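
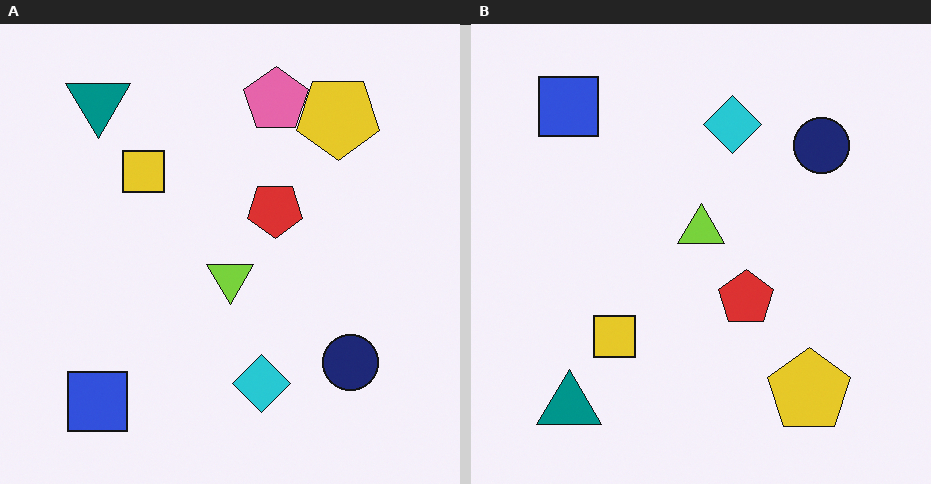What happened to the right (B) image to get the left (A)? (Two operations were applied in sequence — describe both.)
This is the original image flipped vertically (top ↔ bottom), then overlaid with an additional pink pentagon.

The teal triangle is in the bottom-left of the right (B) image and the top-left of the left (A) — shapes on opposite sides of the horizontal midline have swapped in a mirror flip. A pink pentagon appears in the left (A) image that is absent from the right (B).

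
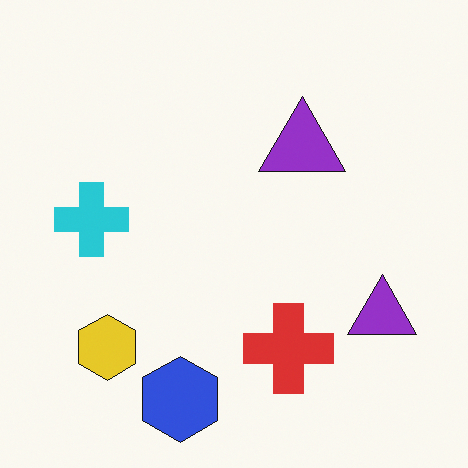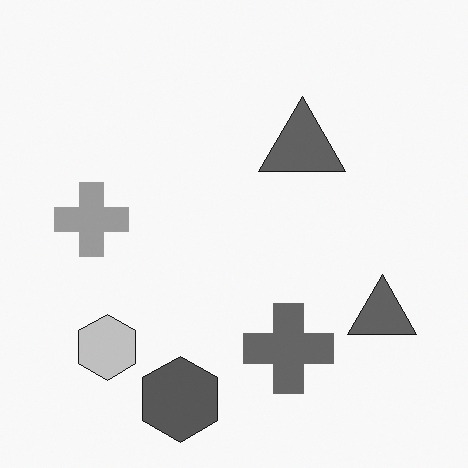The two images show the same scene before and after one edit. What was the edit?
It was converted to grayscale.

All color is removed — every shape is now a shade of grey.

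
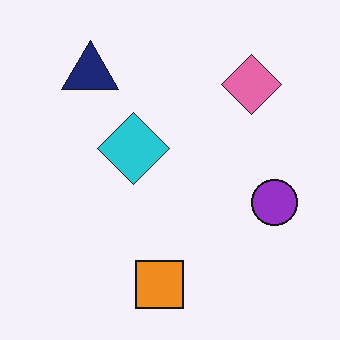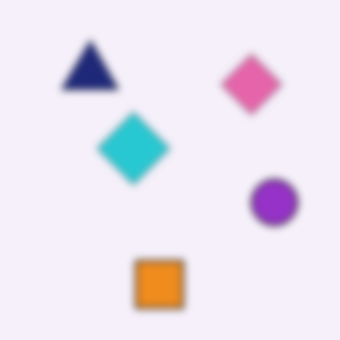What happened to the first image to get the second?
The image was noticeably gaussian-blurred.

Shape edges and outlines are uniformly softened across the whole image.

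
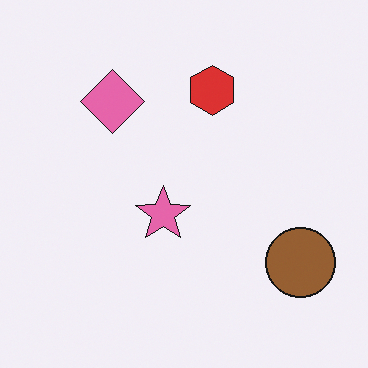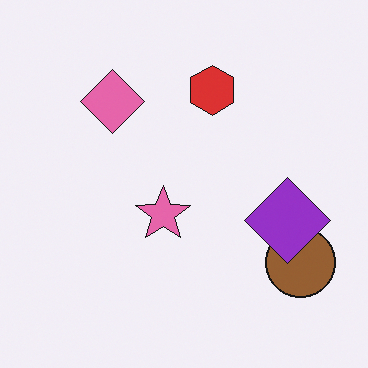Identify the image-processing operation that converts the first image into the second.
The image was overlaid with an additional purple diamond.

A purple diamond appears in the second image that is absent from the first.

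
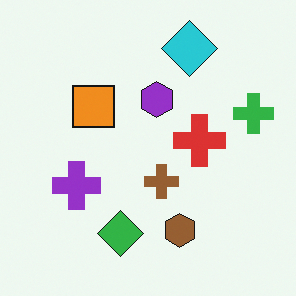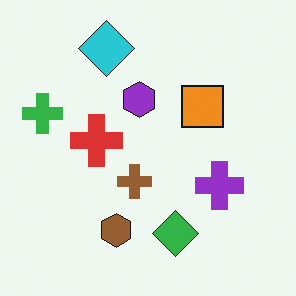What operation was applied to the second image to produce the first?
The transformation is: flipped horizontally (left ↔ right).

The green cross is in the left of the second image and the right of the first — shapes on opposite sides of the vertical midline have swapped in a mirror flip.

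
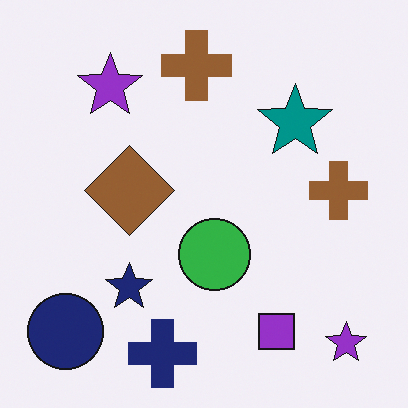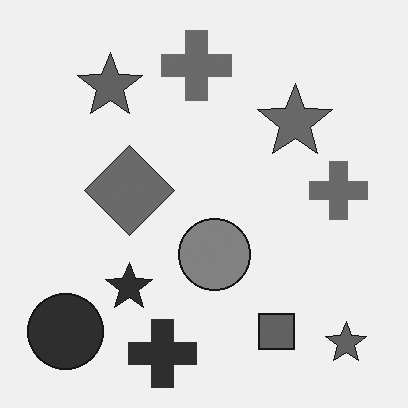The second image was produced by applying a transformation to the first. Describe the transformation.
The image was converted to grayscale.

All color is removed — every shape is now a shade of grey.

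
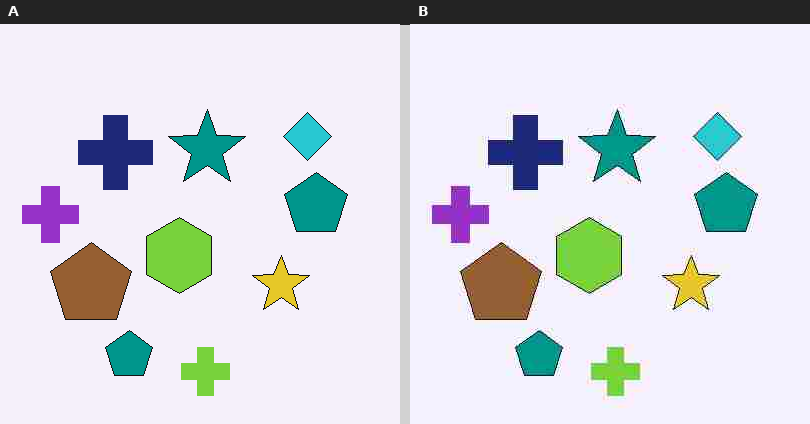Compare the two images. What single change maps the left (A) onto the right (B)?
The transformation is: heavily JPEG-compressed with obvious blocking artifacts.

Blocky 8×8 compression artifacts appear around shape edges and the flat background shows ringing — characteristic JPEG degradation.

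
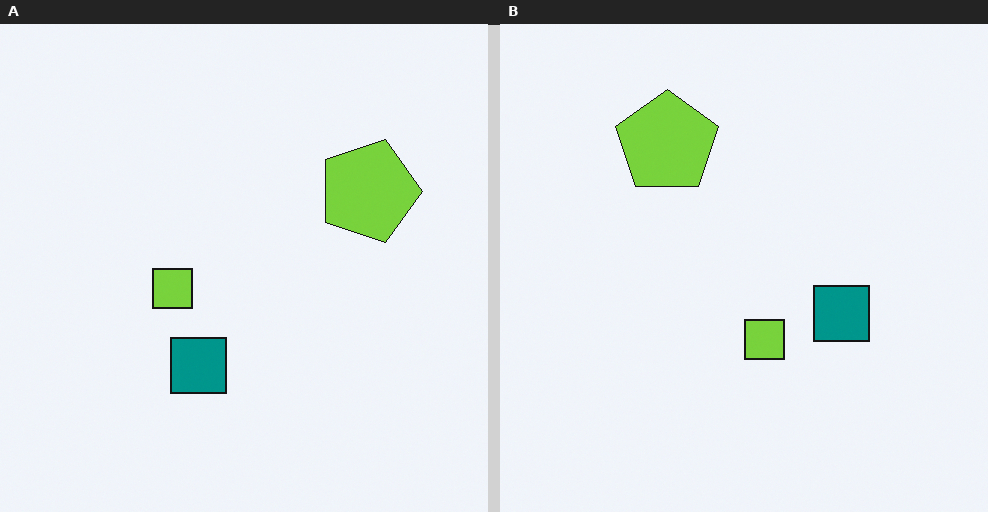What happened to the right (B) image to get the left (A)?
It was rotated 90° clockwise.

The lime pentagon sits in the top of the right (B) image and the right of the left (A) — consistent with a whole-image 90° clockwise rotation.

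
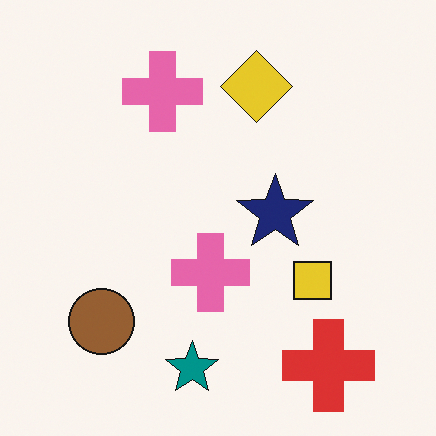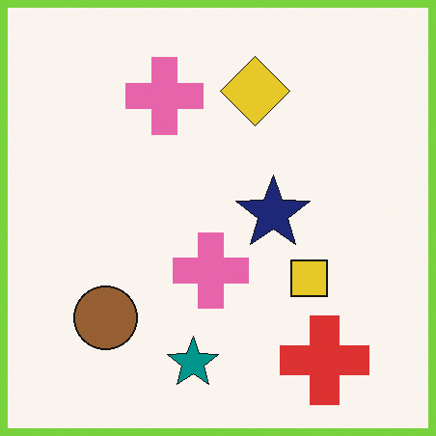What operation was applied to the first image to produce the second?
This is the original image framed with a lime border.

A solid lime frame runs around the edge of the second image, with the content slightly shrunk inside it.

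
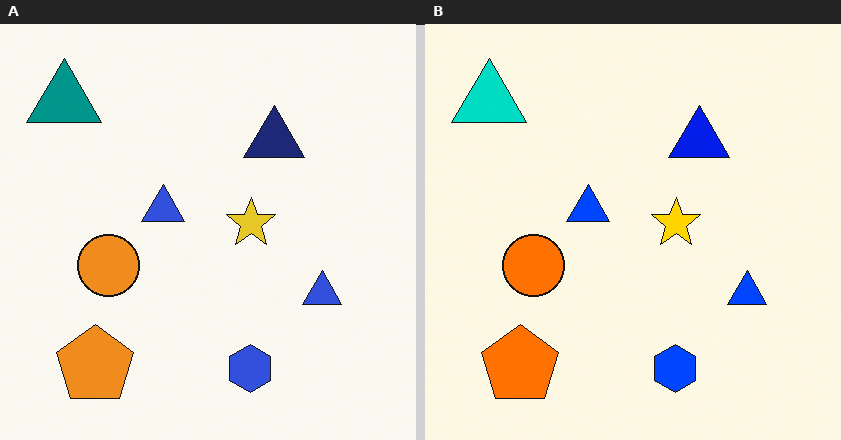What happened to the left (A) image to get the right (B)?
The image was made much more vivid (saturation change).

All colors are more vivid — a global saturation change.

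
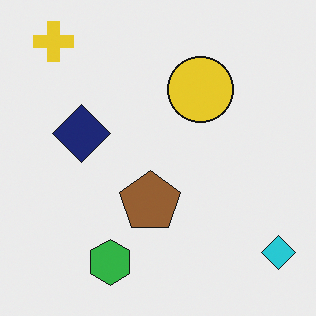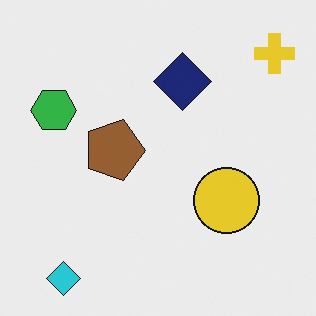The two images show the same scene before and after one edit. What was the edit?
The image was rotated 90° clockwise.

The yellow cross sits in the top-left of the first image and the top-right of the second — consistent with a whole-image 90° clockwise rotation.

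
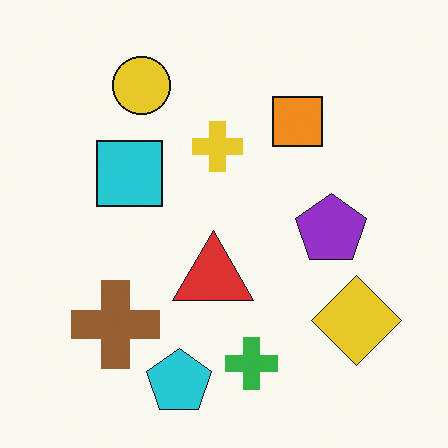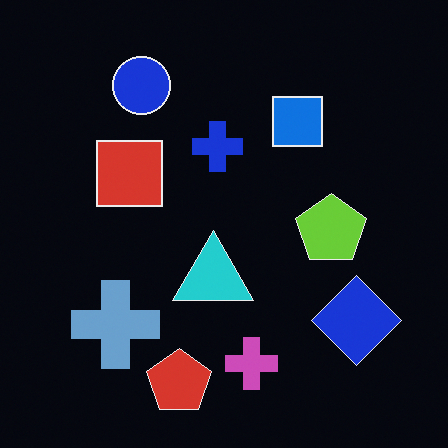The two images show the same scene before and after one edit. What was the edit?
The transformation is: color-inverted (negative).

The light background has become dark and every shape's color is its complement — a photographic negative.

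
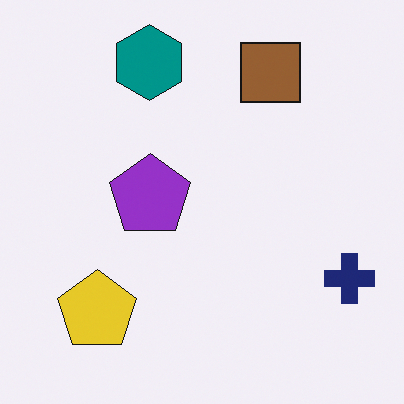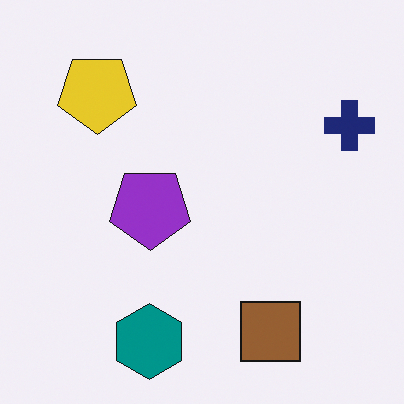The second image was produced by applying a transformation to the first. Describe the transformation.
The transformation is: flipped vertically (top ↔ bottom).

The teal hexagon is in the top of the first image and the bottom of the second — shapes on opposite sides of the horizontal midline have swapped in a mirror flip.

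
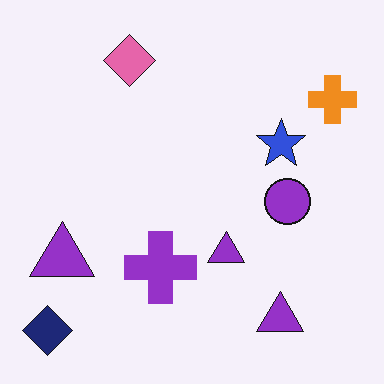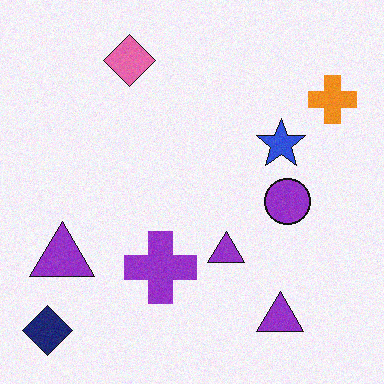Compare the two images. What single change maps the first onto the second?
Degraded with light additive noise.

Random speckle covers the whole image, including the flat background.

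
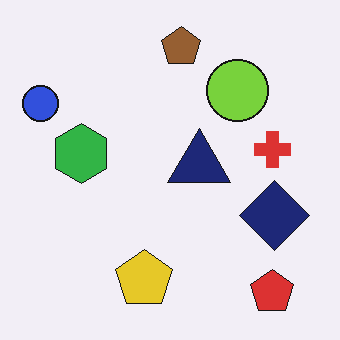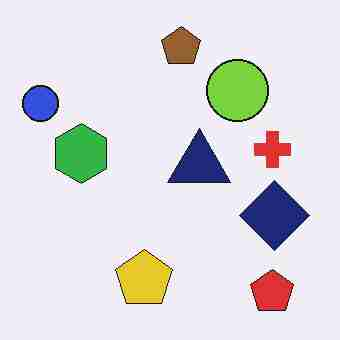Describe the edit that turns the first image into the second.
The second image is the first heavily JPEG-compressed with obvious blocking artifacts.

Blocky 8×8 compression artifacts appear around shape edges and the flat background shows ringing — characteristic JPEG degradation.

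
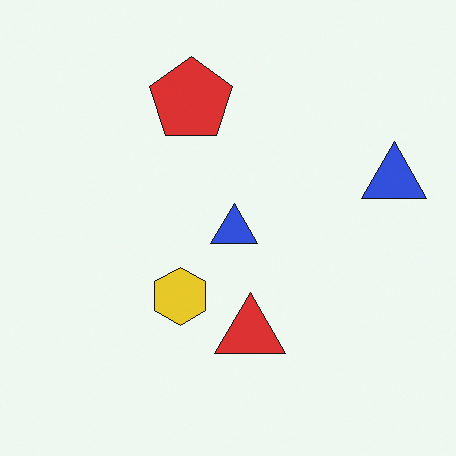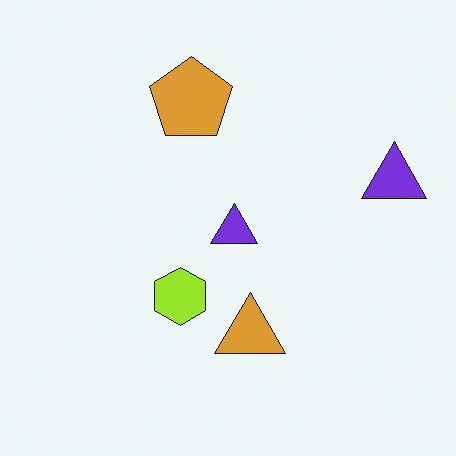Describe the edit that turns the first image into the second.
It was hue-shifted slightly.

Every shape's color has rotated by the same amount around the hue wheel — a uniform hue shift.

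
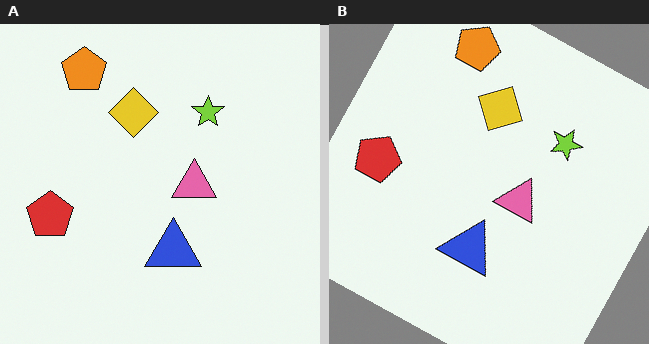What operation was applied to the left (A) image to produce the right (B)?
The image was rotated clockwise by a moderate amount.

Every shape is tilted by the same angle and the image corners show triangular fill wedges — a whole-image rotation by a non-right angle.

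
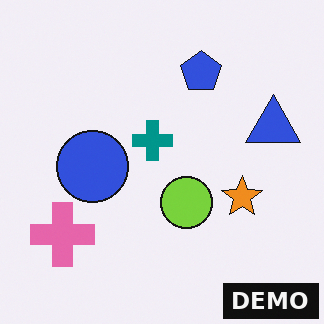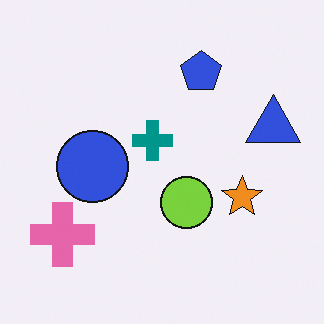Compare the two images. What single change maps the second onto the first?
This is the original image watermarked with the text "DEMO" in the lower-right corner.

A dark label reading "DEMO" appears in the lower-right corner.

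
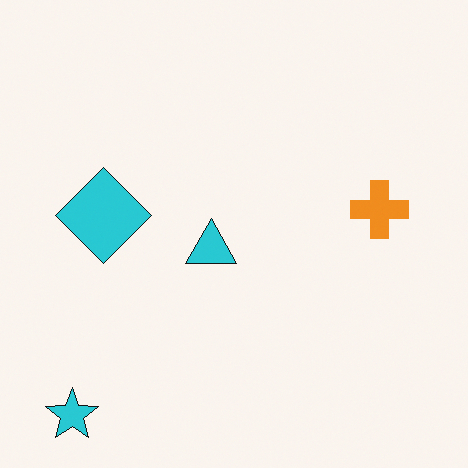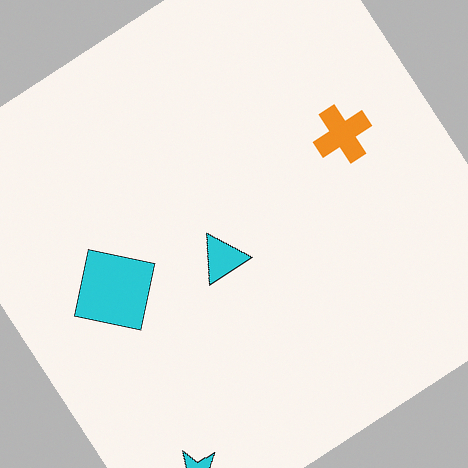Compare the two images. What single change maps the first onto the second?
The image was rotated counter-clockwise by a large amount — several tens of degrees.

Every shape is tilted by the same angle and the image corners show triangular fill wedges — a whole-image rotation by a non-right angle.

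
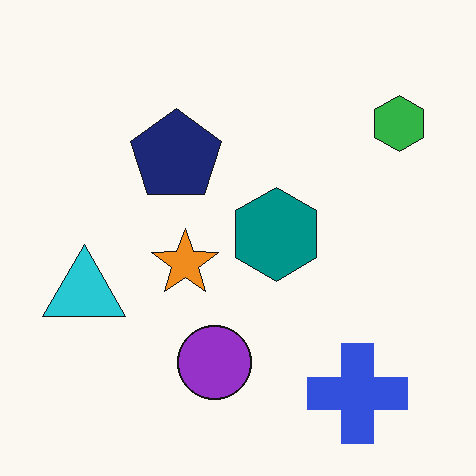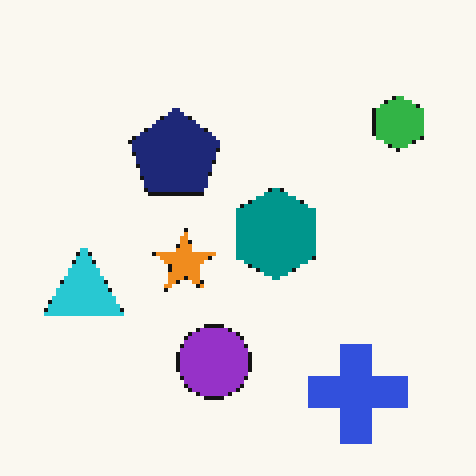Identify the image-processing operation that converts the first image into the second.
Mildly pixelated.

Shapes are reduced to large square blocks; fine edges and outlines are lost — a downscale-then-upscale (mosaic) effect.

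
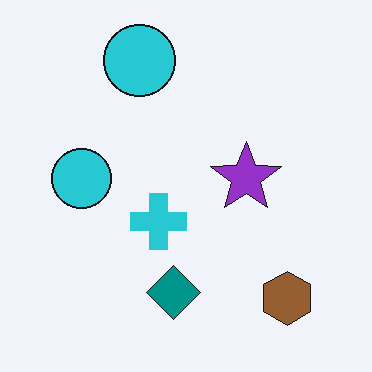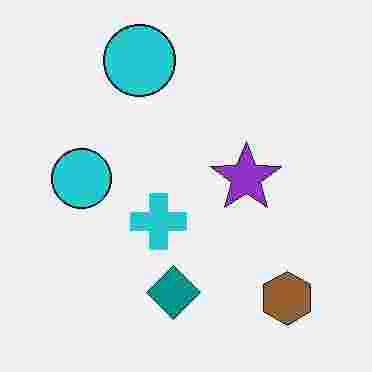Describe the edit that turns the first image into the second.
The second image is the first heavily JPEG-compressed with obvious blocking artifacts.

Blocky 8×8 compression artifacts appear around shape edges and the flat background shows ringing — characteristic JPEG degradation.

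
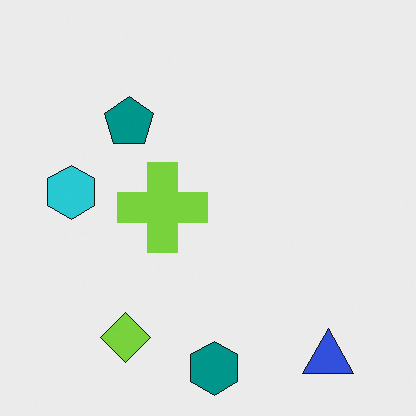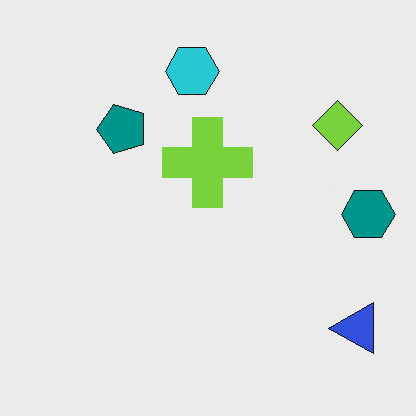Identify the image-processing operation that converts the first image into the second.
It was transposed (reflected across the top-left ↔ bottom-right diagonal).

Shapes have swapped their row and column positions — what was in the top-right is now in the bottom-left — a diagonal reflection.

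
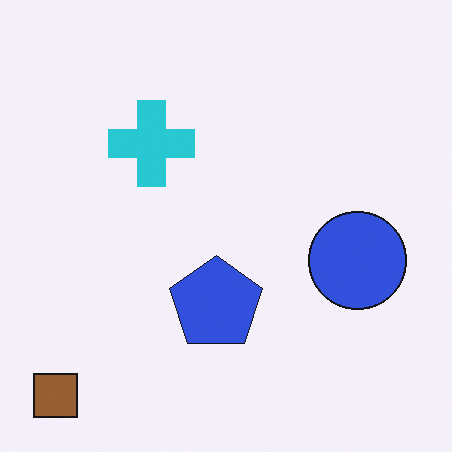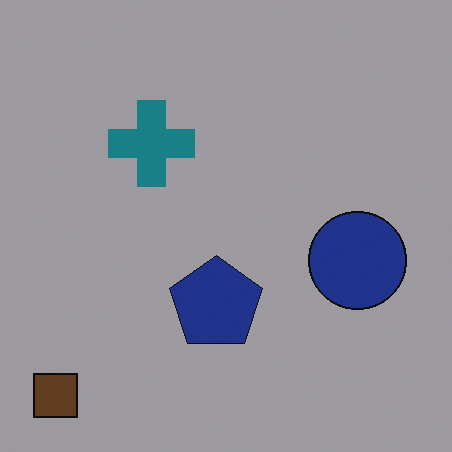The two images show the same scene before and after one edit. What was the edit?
The second image is the first darkened a lot.

Every pixel — background and shapes alike — is uniformly darkened.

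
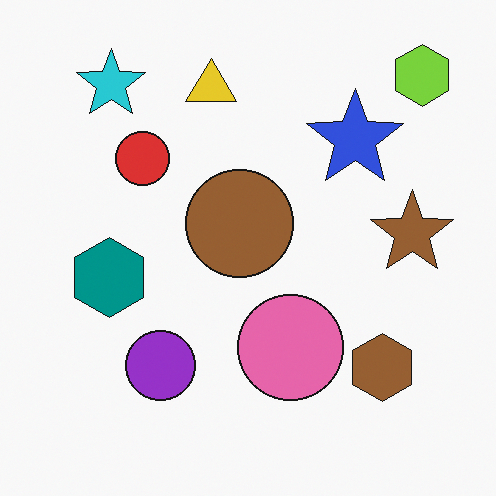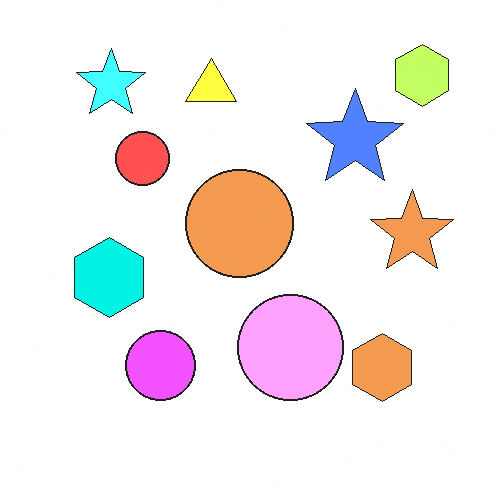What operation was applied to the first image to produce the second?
The image was substantially brightened.

Every pixel — background and shapes alike — is uniformly brightened.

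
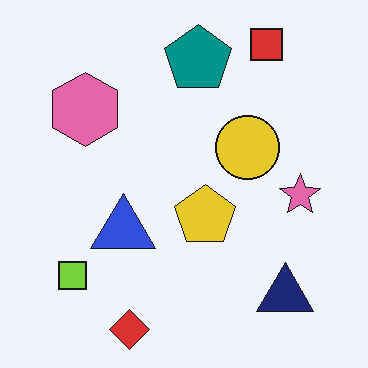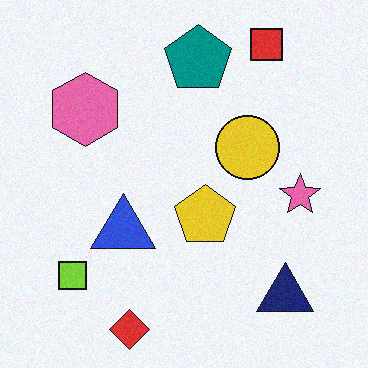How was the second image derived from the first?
This is the original image degraded with a light layer of grain.

Random speckle covers the whole image, including the flat background.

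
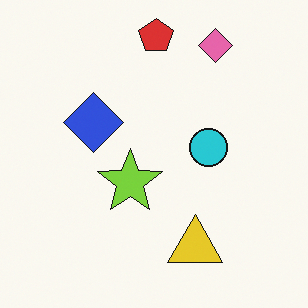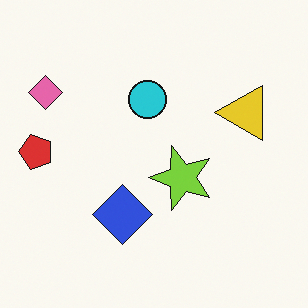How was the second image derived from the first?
Rotated 90° counter-clockwise.

The pink diamond sits in the top-right of the first image and the top-left of the second — consistent with a whole-image 90° counter-clockwise rotation.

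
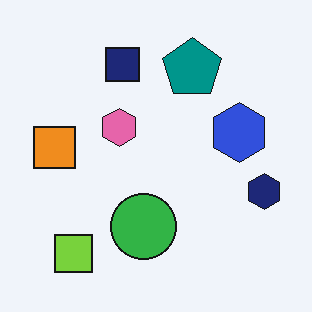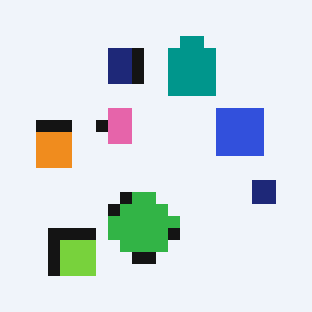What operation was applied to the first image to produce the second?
It was coarsely pixelated.

Shapes are reduced to large square blocks; fine edges and outlines are lost — a downscale-then-upscale (mosaic) effect.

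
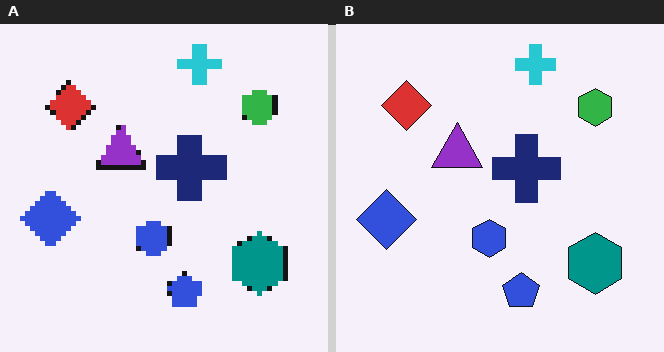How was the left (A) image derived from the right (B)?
It was mildly pixelated.

Shapes are reduced to large square blocks; fine edges and outlines are lost — a downscale-then-upscale (mosaic) effect.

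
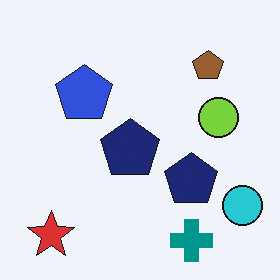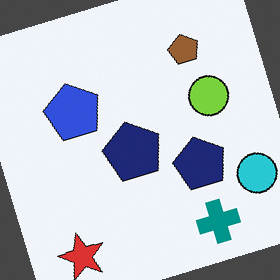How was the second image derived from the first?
The transformation is: rotated counter-clockwise by a clearly visible amount.

Every shape is tilted by the same angle and the image corners show triangular fill wedges — a whole-image rotation by a non-right angle.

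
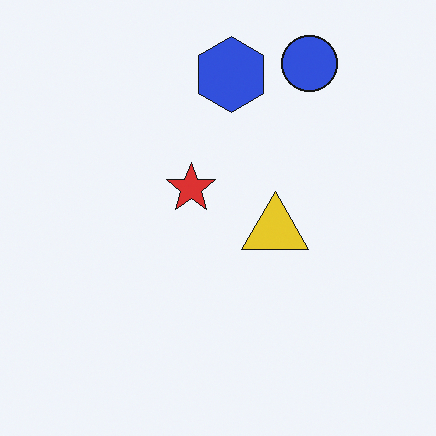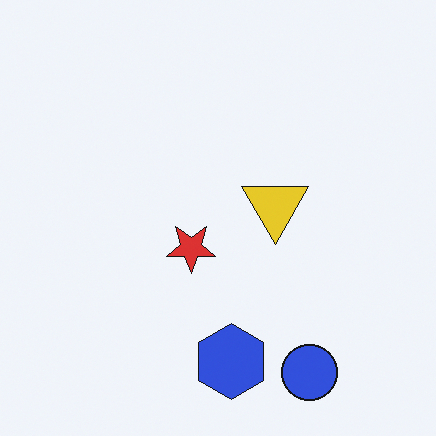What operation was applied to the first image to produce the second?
The second image is the first flipped vertically (top ↔ bottom).

The blue circle is in the top-right of the first image and the bottom-right of the second — shapes on opposite sides of the horizontal midline have swapped in a mirror flip.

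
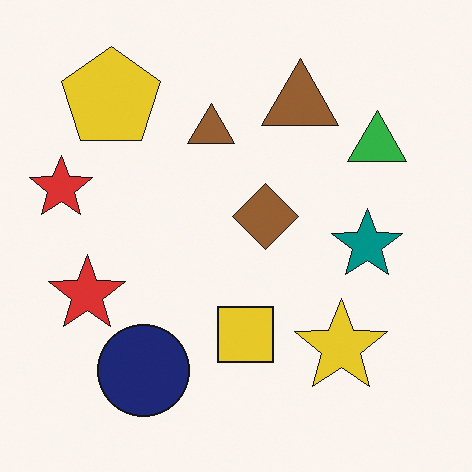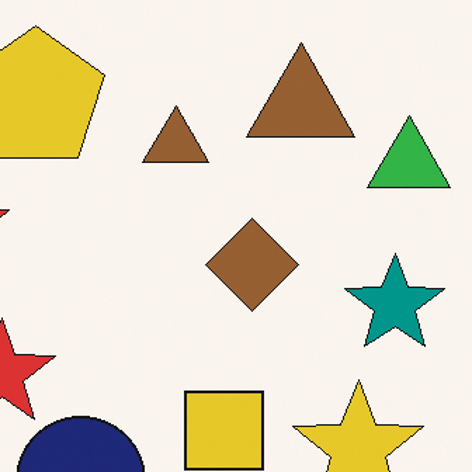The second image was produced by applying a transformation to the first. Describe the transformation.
This is the original image cropped slightly and scaled back up.

The visible shapes are larger and the field of view is narrower; shapes near the original edges may be partly or wholly outside the frame — a crop-and-rescale.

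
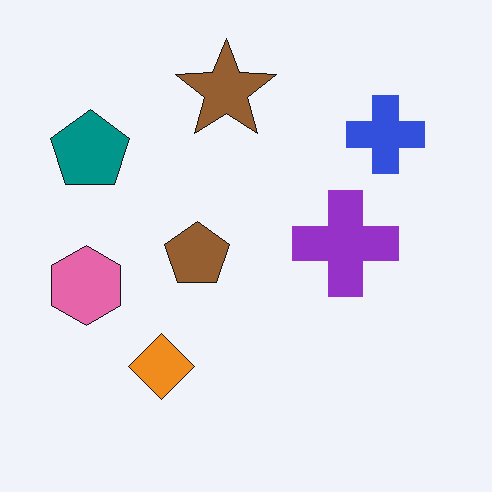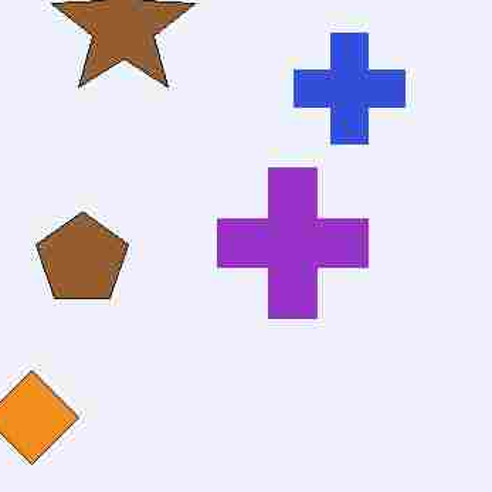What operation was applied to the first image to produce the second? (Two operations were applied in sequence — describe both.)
The transformation is: heavily JPEG-compressed with obvious blocking artifacts, then cropped slightly and scaled back up.

Blocky 8×8 compression artifacts appear around shape edges and the flat background shows ringing — characteristic JPEG degradation. The visible shapes are larger and the field of view is narrower; shapes near the original edges may be partly or wholly outside the frame — a crop-and-rescale.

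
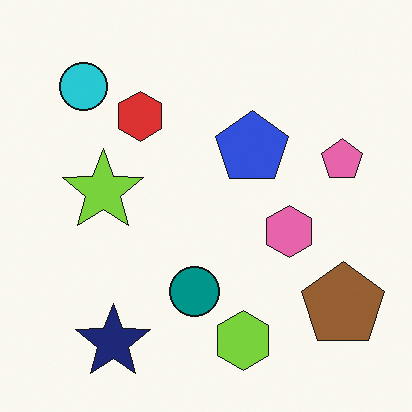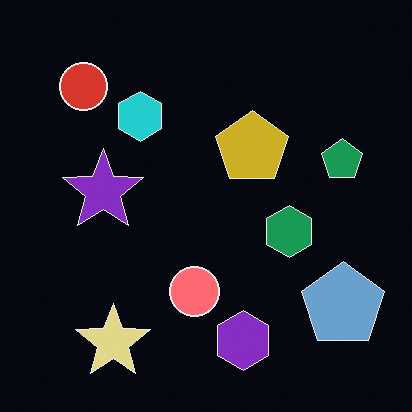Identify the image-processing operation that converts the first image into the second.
Color-inverted (negative).

The light background has become dark and every shape's color is its complement — a photographic negative.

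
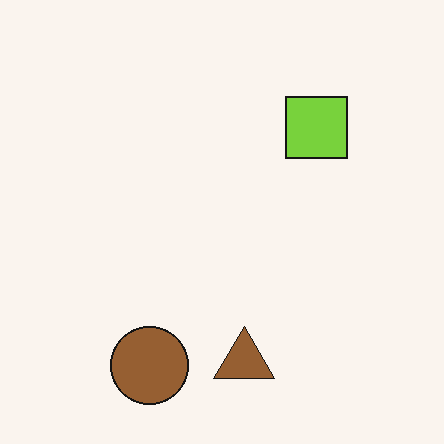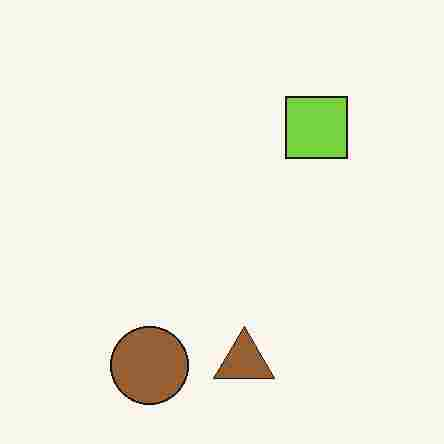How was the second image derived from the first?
The transformation is: heavily JPEG-compressed with obvious blocking artifacts.

Blocky 8×8 compression artifacts appear around shape edges and the flat background shows ringing — characteristic JPEG degradation.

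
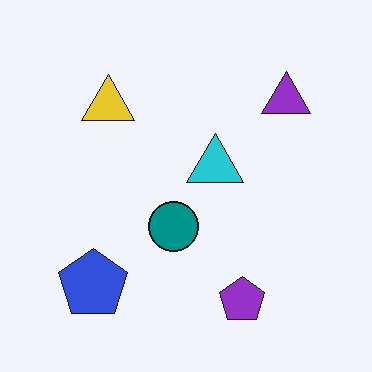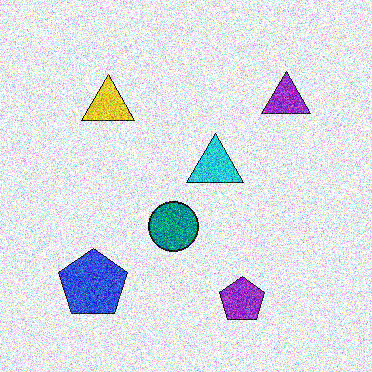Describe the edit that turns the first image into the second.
This is the original image degraded with heavy additive noise.

Random speckle covers the whole image, including the flat background.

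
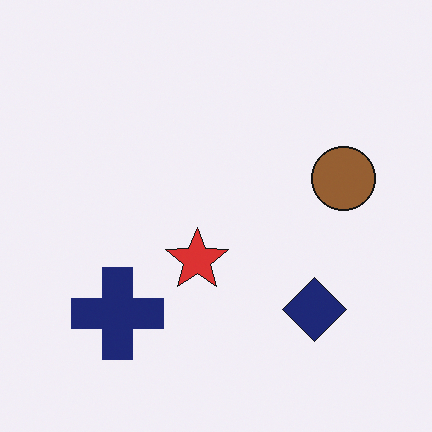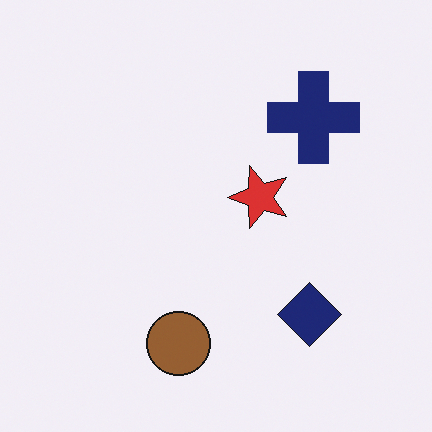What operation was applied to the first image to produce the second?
It was transposed (reflected across the top-left ↔ bottom-right diagonal).

Shapes have swapped their row and column positions — what was in the top-right is now in the bottom-left — a diagonal reflection.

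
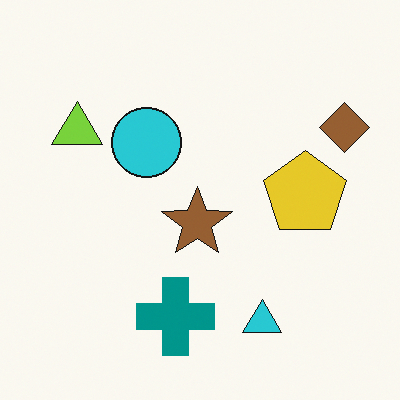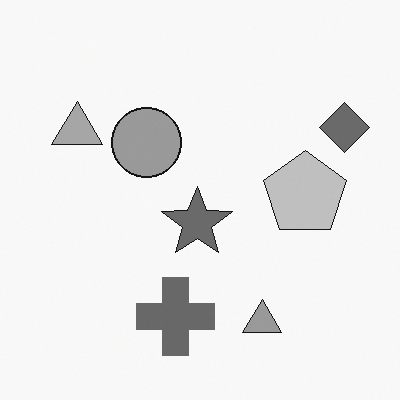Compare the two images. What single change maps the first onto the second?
This is the original image converted to grayscale.

All color is removed — every shape is now a shade of grey.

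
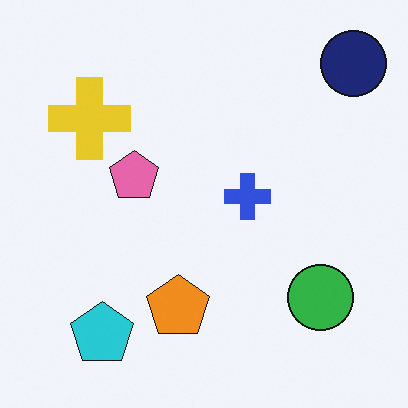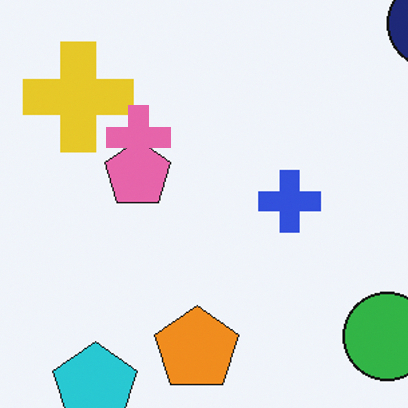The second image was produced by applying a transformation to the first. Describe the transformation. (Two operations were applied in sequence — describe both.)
It was cropped to a modestly smaller region and rescaled, then overlaid with an additional pink cross.

The visible shapes are larger and the field of view is narrower; shapes near the original edges may be partly or wholly outside the frame — a crop-and-rescale. A pink cross appears in the second image that is absent from the first.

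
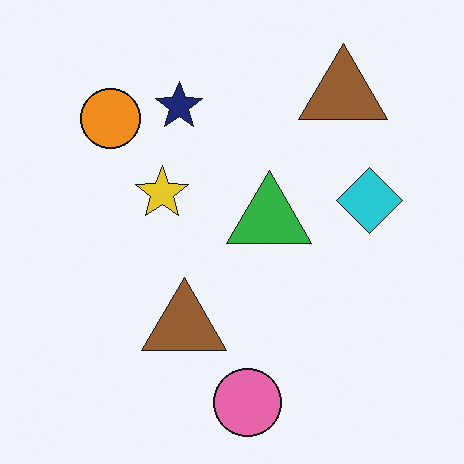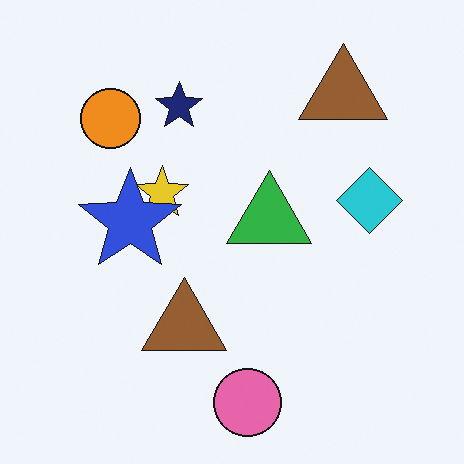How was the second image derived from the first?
This is the original image overlaid with an additional blue star.

A blue star appears in the second image that is absent from the first.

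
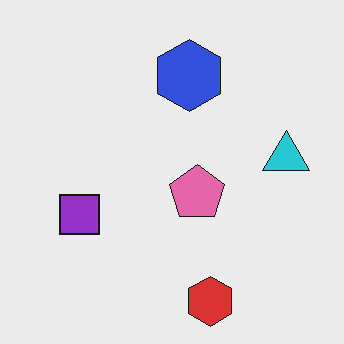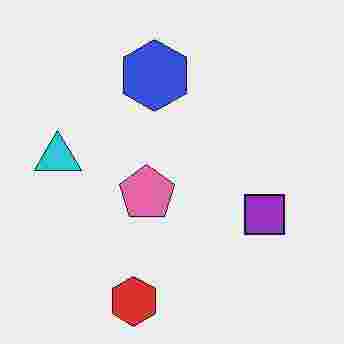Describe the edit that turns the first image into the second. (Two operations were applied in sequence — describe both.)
The image was degraded with heavy JPEG compression, then flipped horizontally (left ↔ right).

Blocky 8×8 compression artifacts appear around shape edges and the flat background shows ringing — characteristic JPEG degradation. The cyan triangle is in the right of the first image and the left of the second — shapes on opposite sides of the vertical midline have swapped in a mirror flip.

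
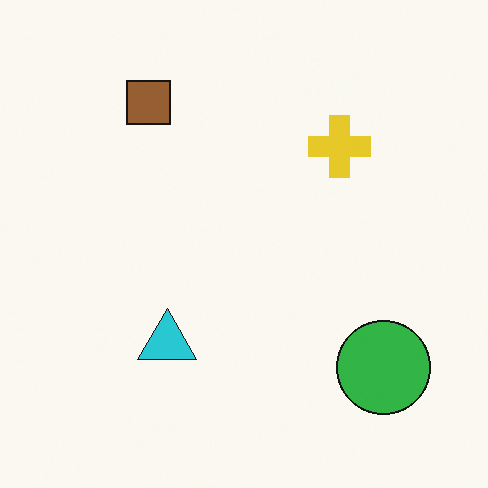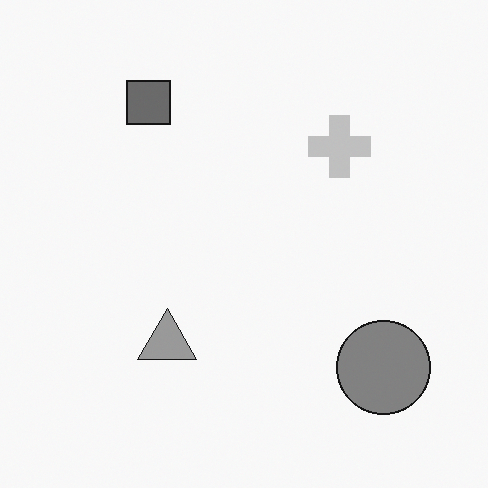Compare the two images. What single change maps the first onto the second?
It was converted to grayscale.

All color is removed — every shape is now a shade of grey.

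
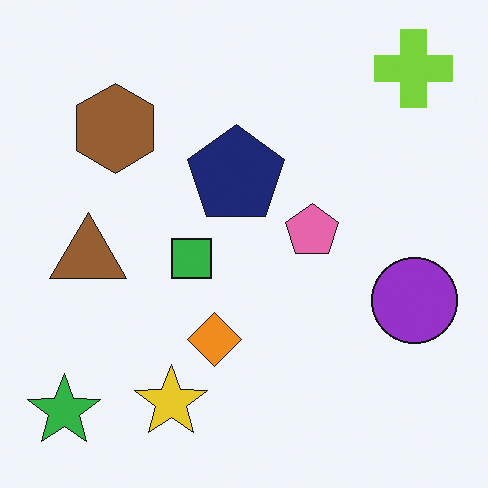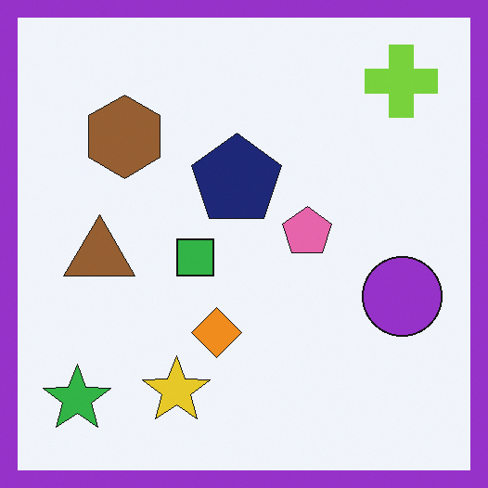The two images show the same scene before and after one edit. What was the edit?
The transformation is: framed with a purple border.

A solid purple frame runs around the edge of the second image, with the content slightly shrunk inside it.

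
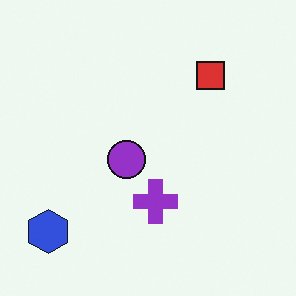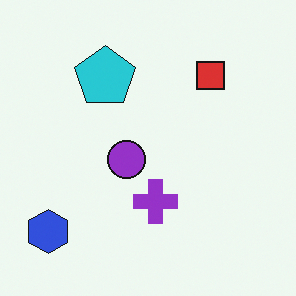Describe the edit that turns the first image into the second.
The second image is the first overlaid with an additional cyan pentagon.

A cyan pentagon appears in the second image that is absent from the first.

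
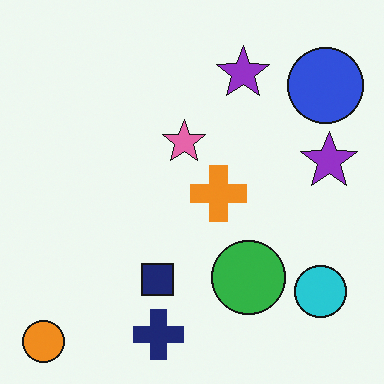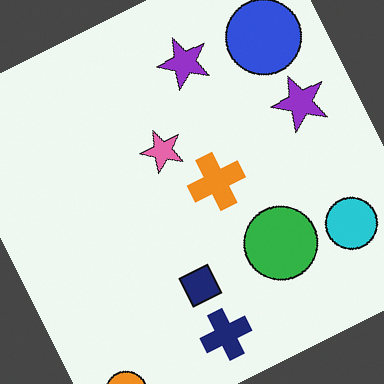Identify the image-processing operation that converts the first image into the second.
The image was rotated counter-clockwise by a clearly visible amount.

Every shape is tilted by the same angle and the image corners show triangular fill wedges — a whole-image rotation by a non-right angle.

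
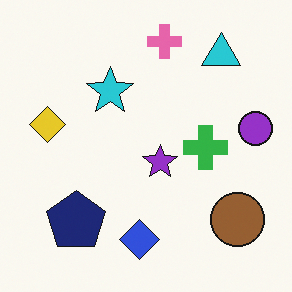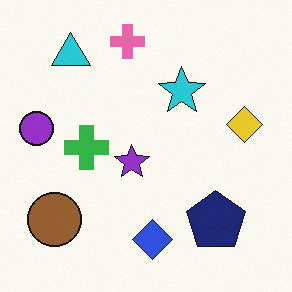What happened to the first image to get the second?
The transformation is: flipped horizontally (left ↔ right).

The purple circle is in the right of the first image and the left of the second — shapes on opposite sides of the vertical midline have swapped in a mirror flip.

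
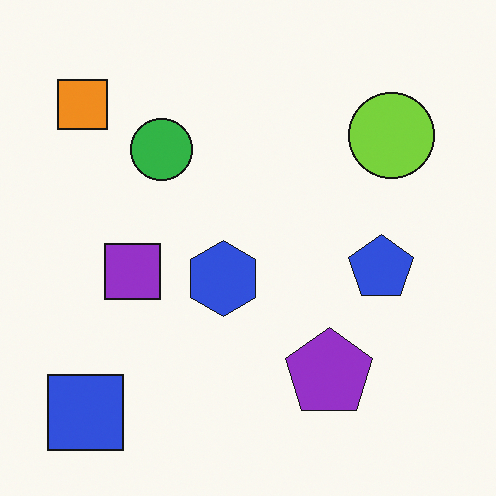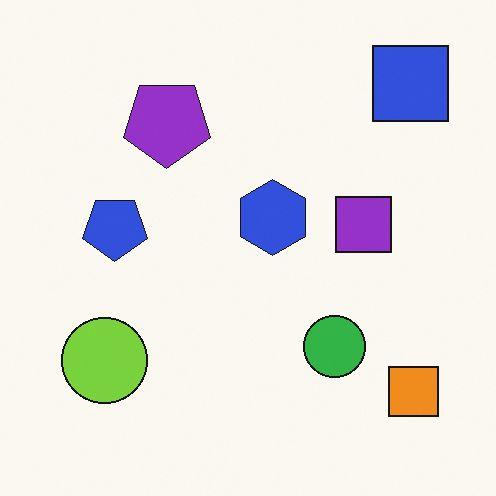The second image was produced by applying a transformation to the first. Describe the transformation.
Rotated 180°.

The blue square sits in the bottom-left of the first image and the top-right of the second — consistent with a whole-image 180° rotation.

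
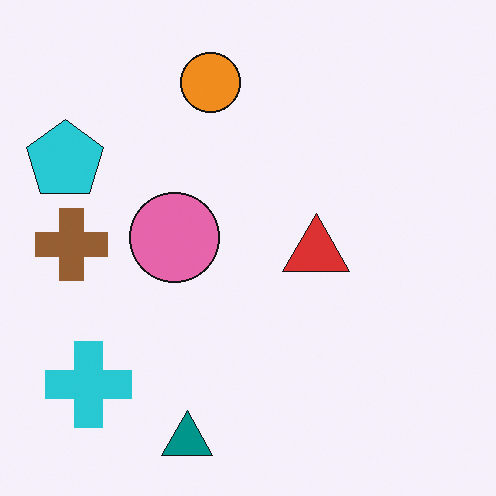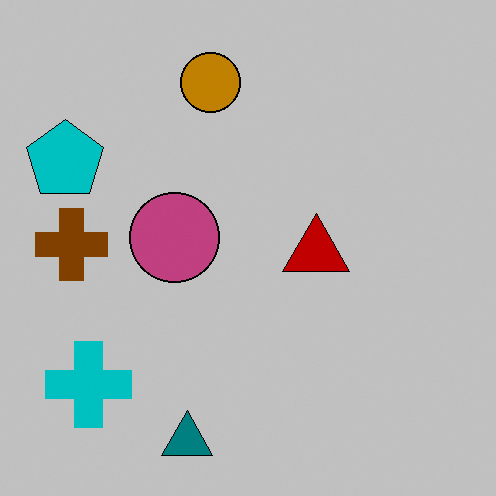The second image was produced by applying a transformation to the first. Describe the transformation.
The image was heavily posterized to just a handful of flat colors.

Each flat color has snapped to a coarser quantized level — most visibly, the near-white background has dropped to a flat grey.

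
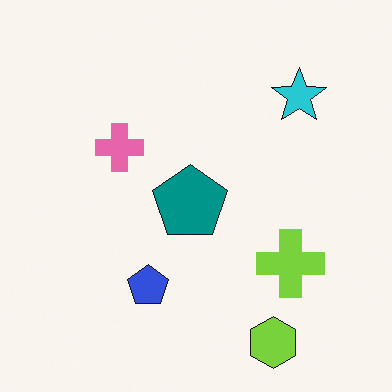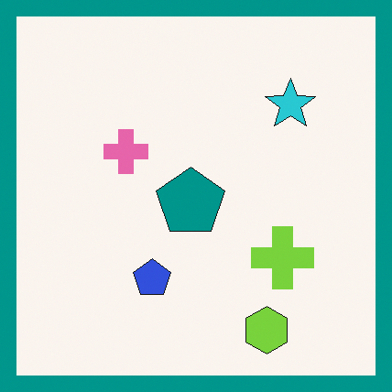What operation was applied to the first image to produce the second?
Framed with a teal border.

A solid teal frame runs around the edge of the second image, with the content slightly shrunk inside it.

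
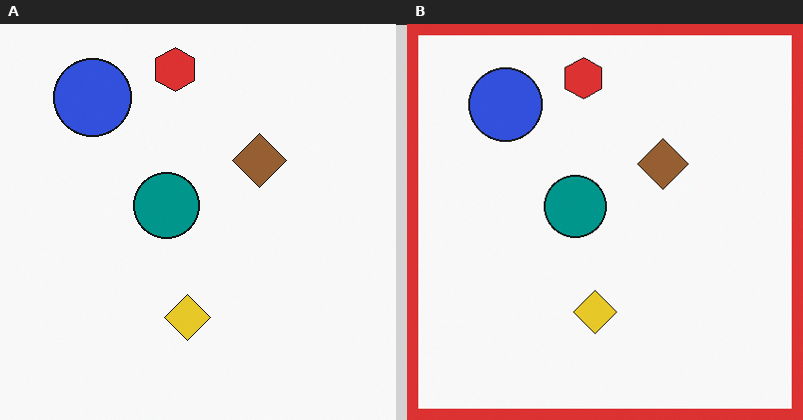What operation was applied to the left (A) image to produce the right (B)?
The right (B) image is the left (A) framed with a red border.

A solid red frame runs around the edge of the right (B) image, with the content slightly shrunk inside it.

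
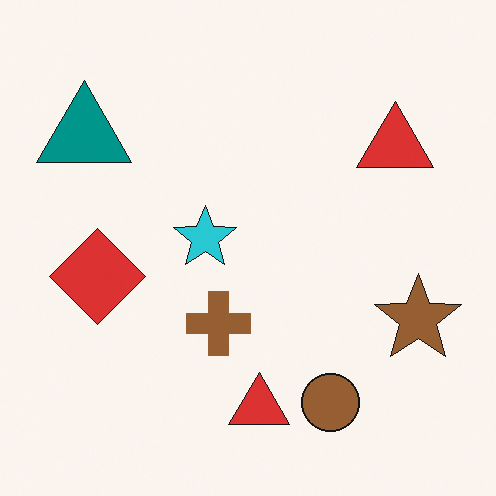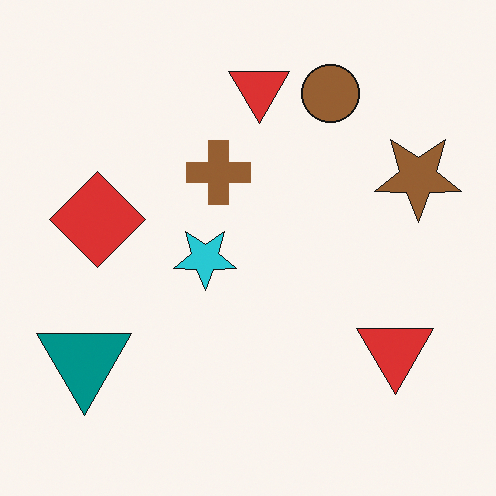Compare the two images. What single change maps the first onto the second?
The second image is the first flipped vertically (top ↔ bottom).

The brown circle is in the bottom of the first image and the top of the second — shapes on opposite sides of the horizontal midline have swapped in a mirror flip.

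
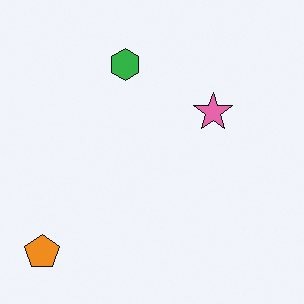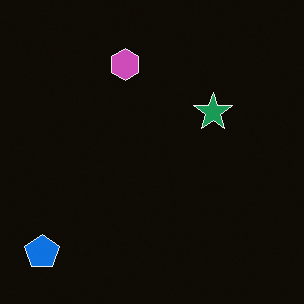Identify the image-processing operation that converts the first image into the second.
Color-inverted (negative).

The light background has become dark and every shape's color is its complement — a photographic negative.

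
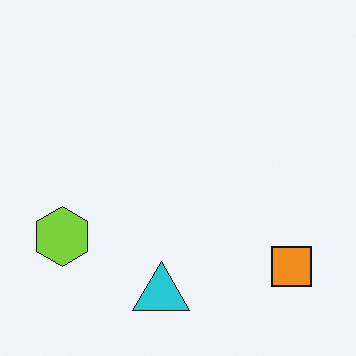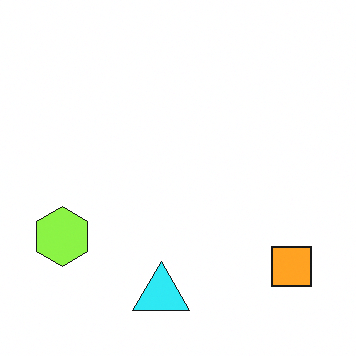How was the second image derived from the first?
This is the original image brightened a little.

Every pixel — background and shapes alike — is uniformly brightened.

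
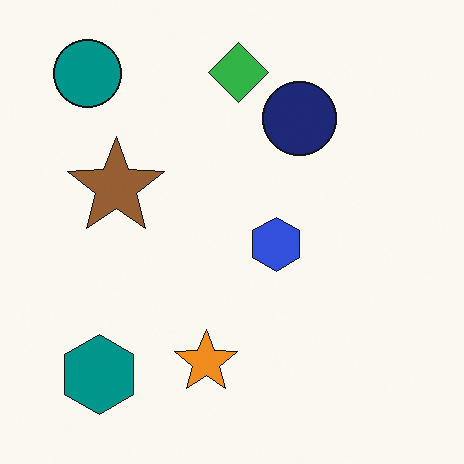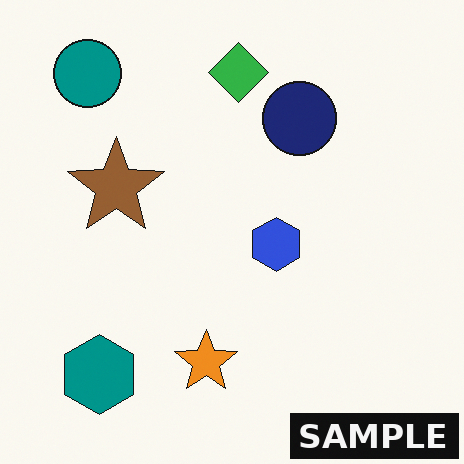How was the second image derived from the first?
Watermarked with the text "SAMPLE" in the lower-right corner.

A dark label reading "SAMPLE" appears in the lower-right corner.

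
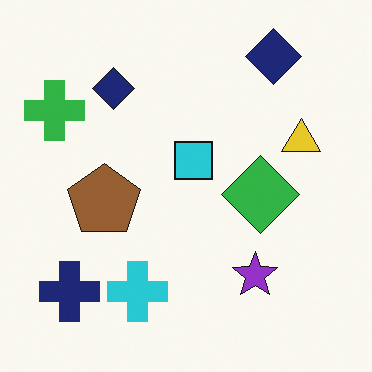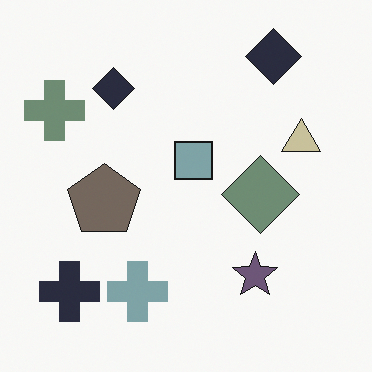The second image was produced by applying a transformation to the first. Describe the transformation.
The transformation is: heavily desaturated.

All colors are more muted and greyish — a global saturation change.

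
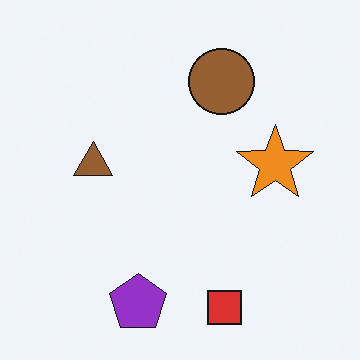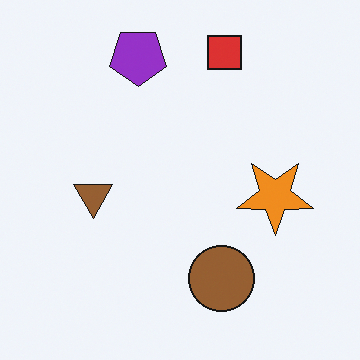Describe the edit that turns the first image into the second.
This is the original image flipped vertically (top ↔ bottom).

The red square is in the bottom of the first image and the top of the second — shapes on opposite sides of the horizontal midline have swapped in a mirror flip.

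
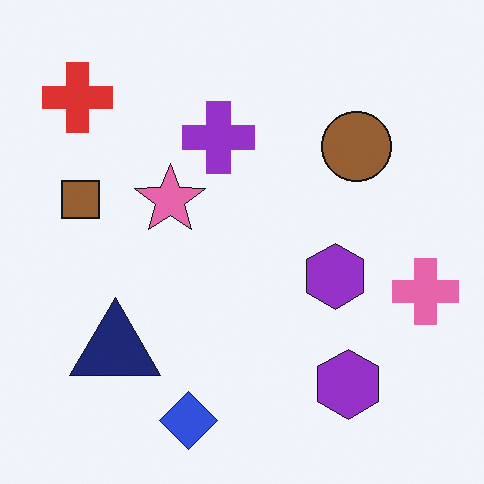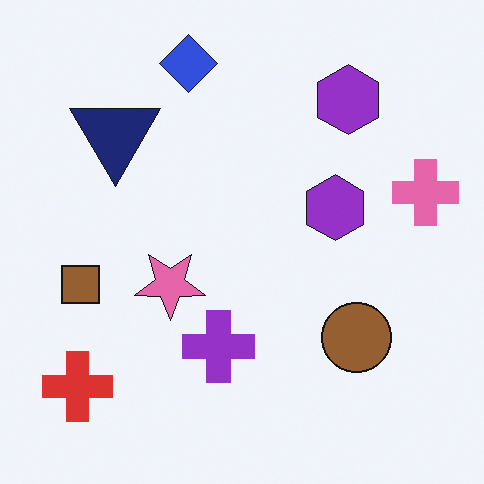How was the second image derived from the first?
The image was flipped vertically (top ↔ bottom).

The blue diamond is in the bottom of the first image and the top of the second — shapes on opposite sides of the horizontal midline have swapped in a mirror flip.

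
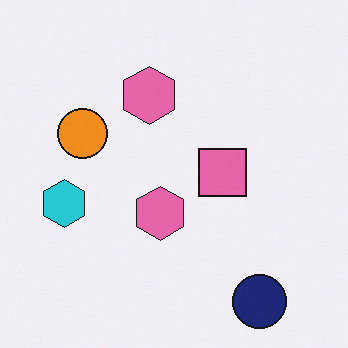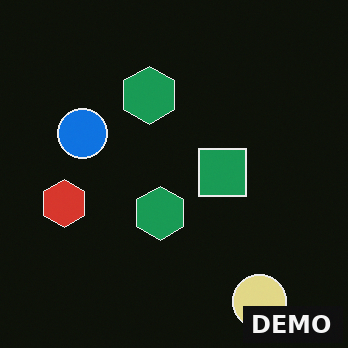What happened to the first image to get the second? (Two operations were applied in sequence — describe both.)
This is the original image color-inverted (negative), then watermarked with the text "DEMO" in the lower-right corner.

The light background has become dark and every shape's color is its complement — a photographic negative. A dark label reading "DEMO" appears in the lower-right corner.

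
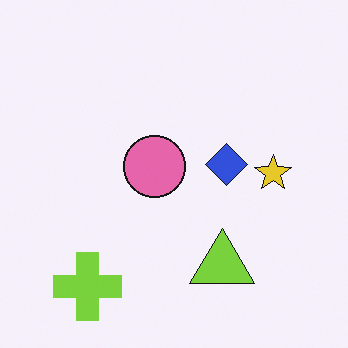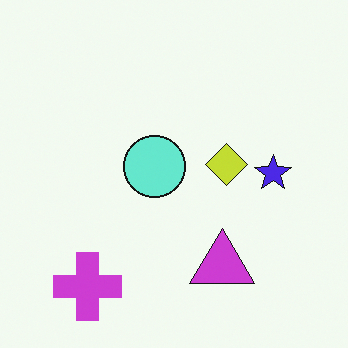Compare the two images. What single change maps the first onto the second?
This is the original image hue-shifted by a large amount.

Every shape's color has rotated by the same amount around the hue wheel — a uniform hue shift.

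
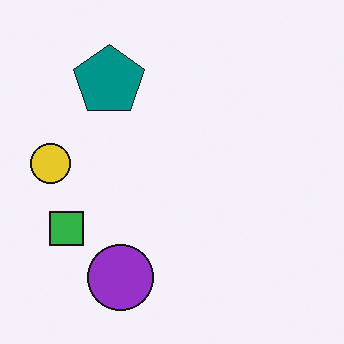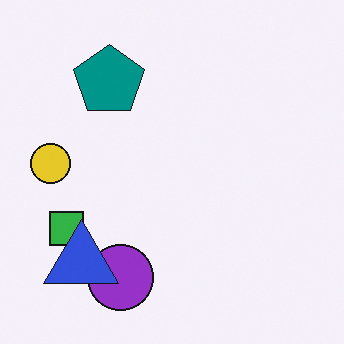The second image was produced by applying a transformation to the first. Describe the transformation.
Overlaid with an additional blue triangle.

A blue triangle appears in the second image that is absent from the first.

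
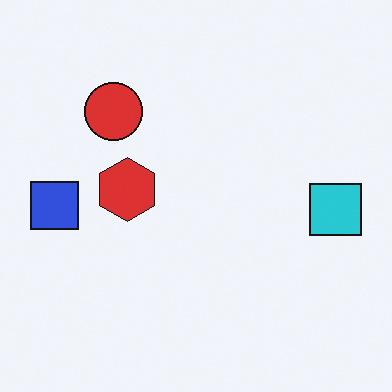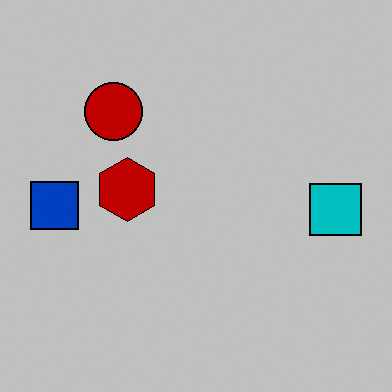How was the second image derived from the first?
The image was aggressively posterized.

Each flat color has snapped to a coarser quantized level — most visibly, the near-white background has dropped to a flat grey.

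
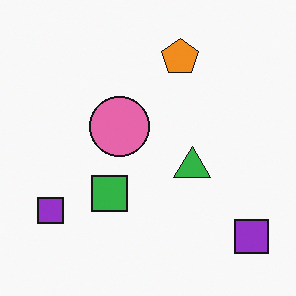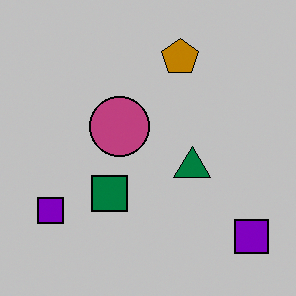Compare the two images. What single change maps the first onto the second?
The transformation is: heavily posterized to just a handful of flat colors.

Each flat color has snapped to a coarser quantized level — most visibly, the near-white background has dropped to a flat grey.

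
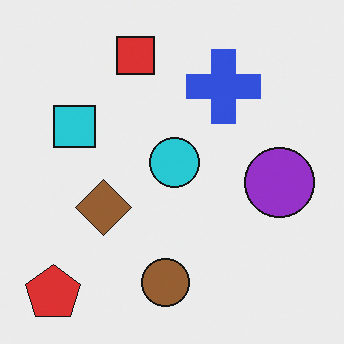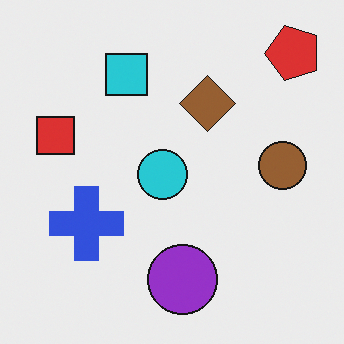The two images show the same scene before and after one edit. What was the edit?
Transposed (reflected across the top-left ↔ bottom-right diagonal).

Shapes have swapped their row and column positions — what was in the top-right is now in the bottom-left — a diagonal reflection.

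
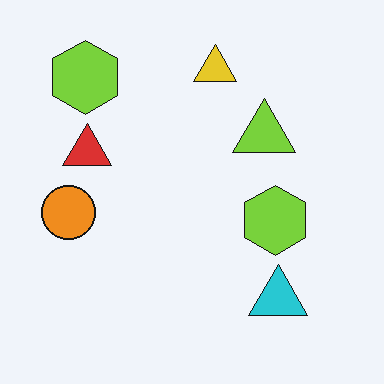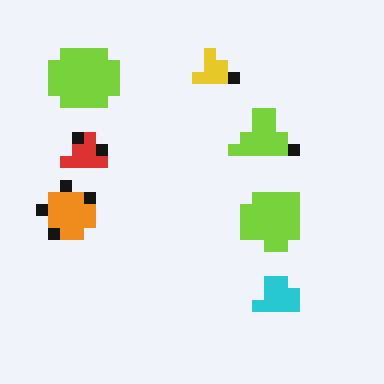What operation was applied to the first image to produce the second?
It was heavily pixelated into large blocks.

Shapes are reduced to large square blocks; fine edges and outlines are lost — a downscale-then-upscale (mosaic) effect.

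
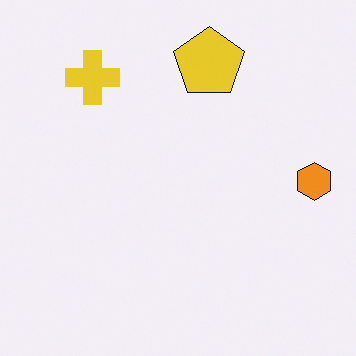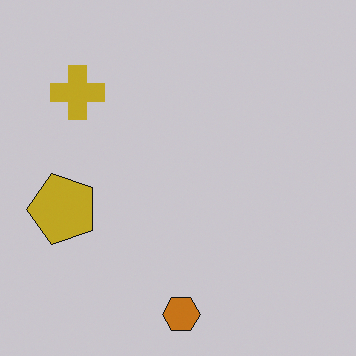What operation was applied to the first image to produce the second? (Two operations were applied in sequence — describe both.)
The image was darkened a little, then transposed (reflected across the top-left ↔ bottom-right diagonal).

Every pixel — background and shapes alike — is uniformly darkened. Shapes have swapped their row and column positions — what was in the top-right is now in the bottom-left — a diagonal reflection.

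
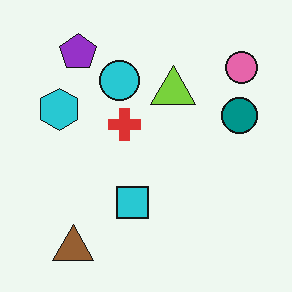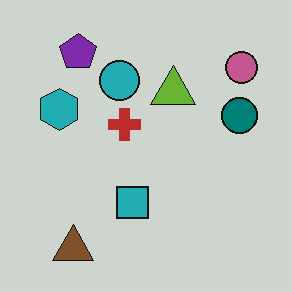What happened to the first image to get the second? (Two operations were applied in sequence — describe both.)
It was slightly darkened, then JPEG-compressed with visible artifacts.

Every pixel — background and shapes alike — is uniformly darkened. Blocky 8×8 compression artifacts appear around shape edges and the flat background shows ringing — characteristic JPEG degradation.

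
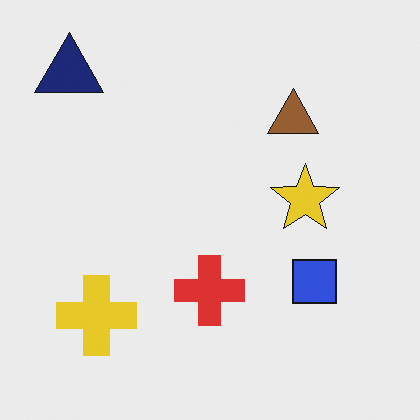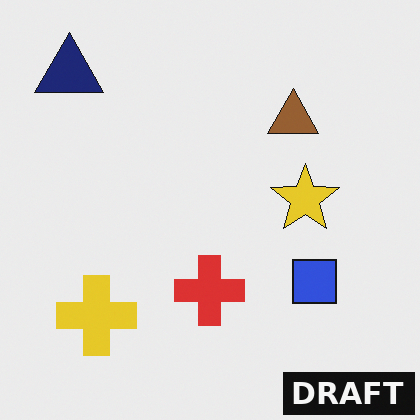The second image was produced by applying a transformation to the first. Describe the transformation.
Watermarked with the text "DRAFT" in the lower-right corner.

A dark label reading "DRAFT" appears in the lower-right corner.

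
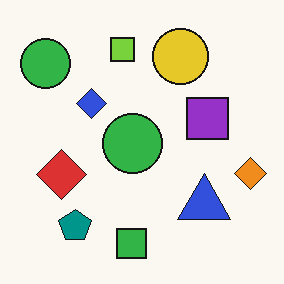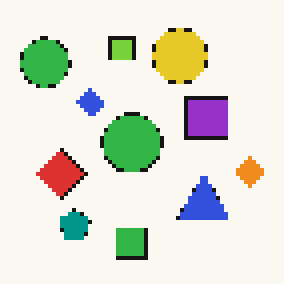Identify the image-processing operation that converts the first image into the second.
The second image is the first lightly pixelated (a mild mosaic effect).

Shapes are reduced to large square blocks; fine edges and outlines are lost — a downscale-then-upscale (mosaic) effect.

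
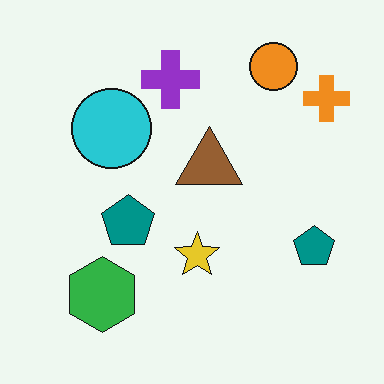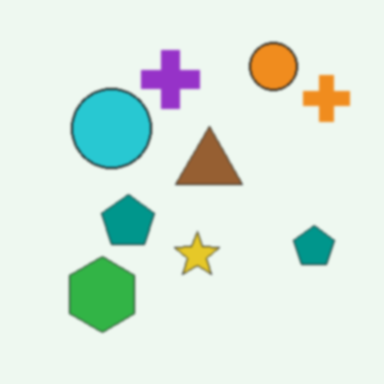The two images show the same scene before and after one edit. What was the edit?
Given a subtle gaussian blur.

Shape edges and outlines are uniformly softened across the whole image.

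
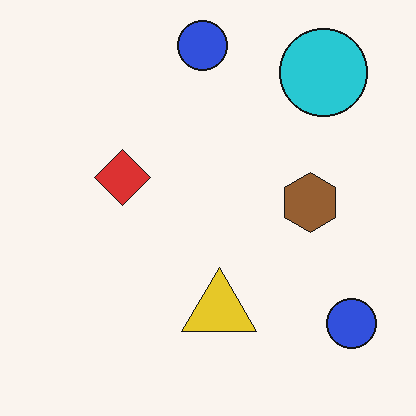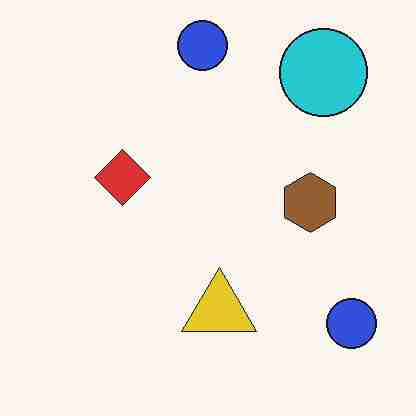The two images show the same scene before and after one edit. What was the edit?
It was heavily JPEG-compressed with obvious blocking artifacts.

Blocky 8×8 compression artifacts appear around shape edges and the flat background shows ringing — characteristic JPEG degradation.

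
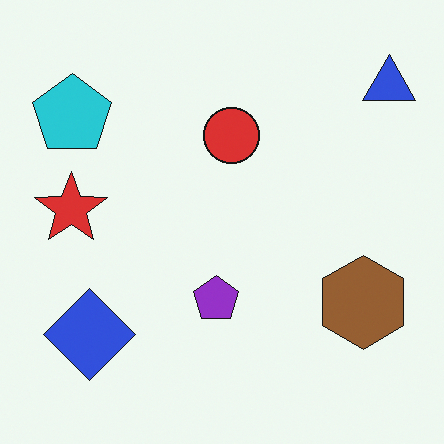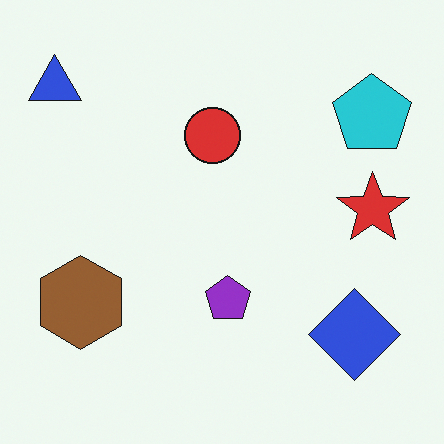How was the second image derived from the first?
The image was flipped horizontally (left ↔ right).

The blue triangle is in the top-right of the first image and the top-left of the second — shapes on opposite sides of the vertical midline have swapped in a mirror flip.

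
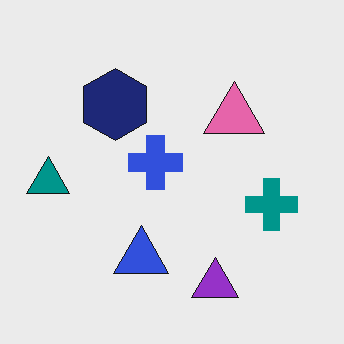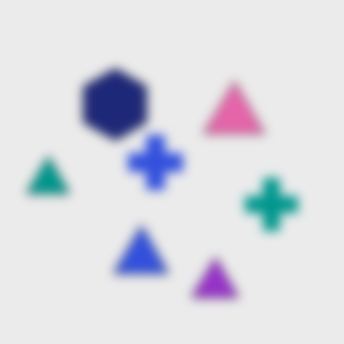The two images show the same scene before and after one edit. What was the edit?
This is the original image strongly gaussian-blurred.

Shape edges and outlines are uniformly softened across the whole image.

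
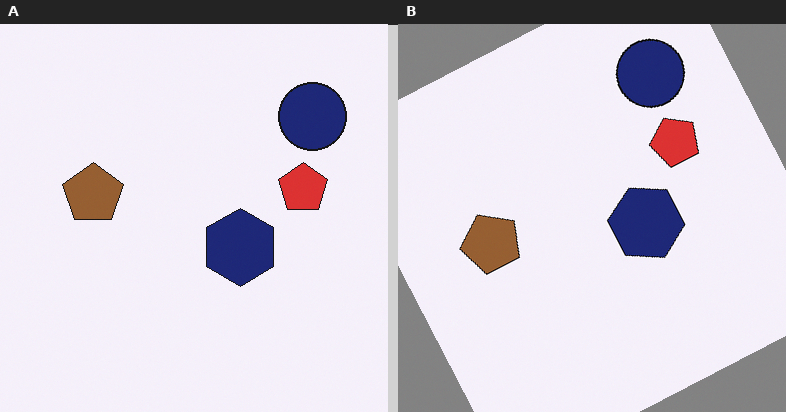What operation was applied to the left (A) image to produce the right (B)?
Rotated counter-clockwise by a clearly visible amount.

Every shape is tilted by the same angle and the image corners show triangular fill wedges — a whole-image rotation by a non-right angle.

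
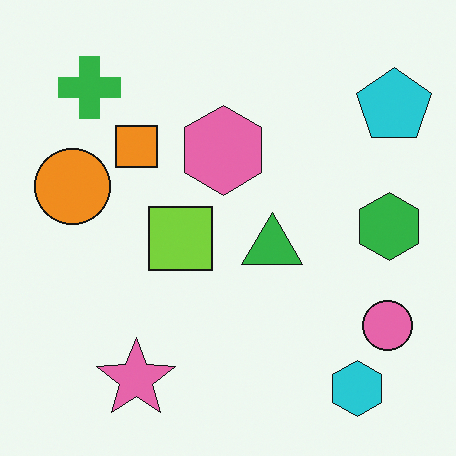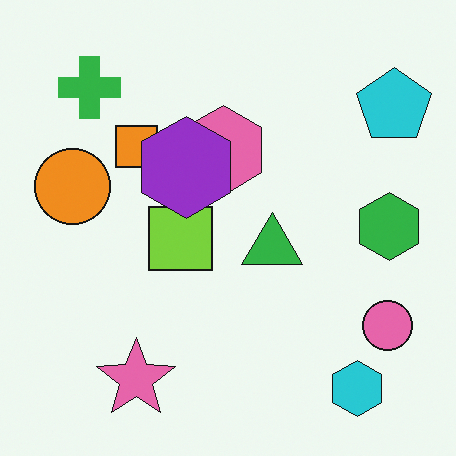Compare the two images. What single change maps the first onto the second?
The second image is the first overlaid with an additional purple hexagon.

A purple hexagon appears in the second image that is absent from the first.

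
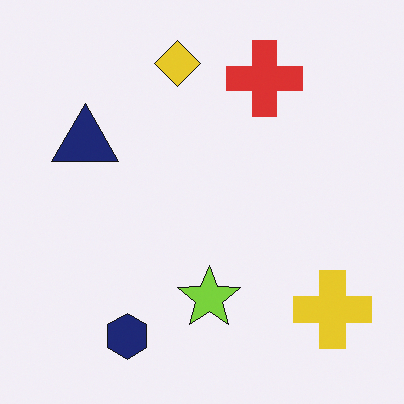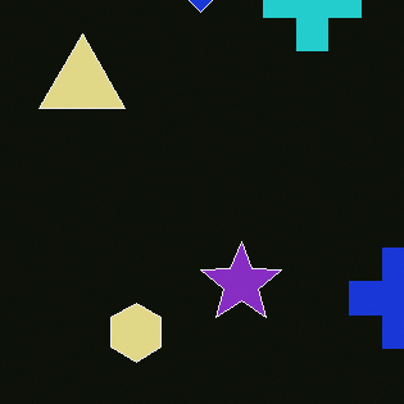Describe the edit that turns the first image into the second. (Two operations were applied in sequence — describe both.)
It was cropped slightly and scaled back up, then color-inverted (negative).

The visible shapes are larger and the field of view is narrower; shapes near the original edges may be partly or wholly outside the frame — a crop-and-rescale. The light background has become dark and every shape's color is its complement — a photographic negative.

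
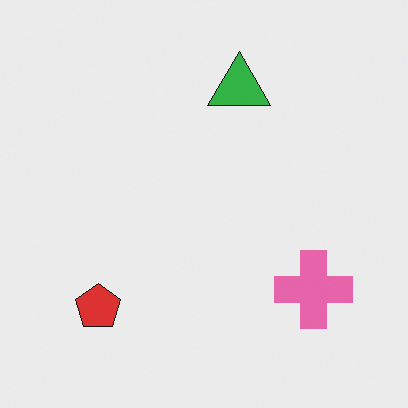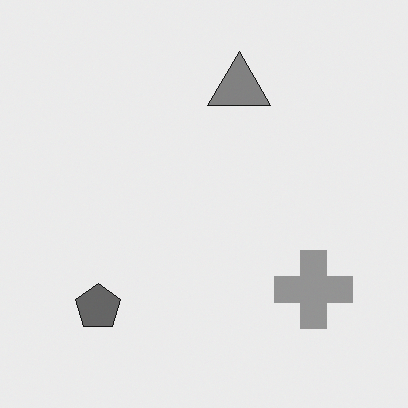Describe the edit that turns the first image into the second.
The image was converted to grayscale.

All color is removed — every shape is now a shade of grey.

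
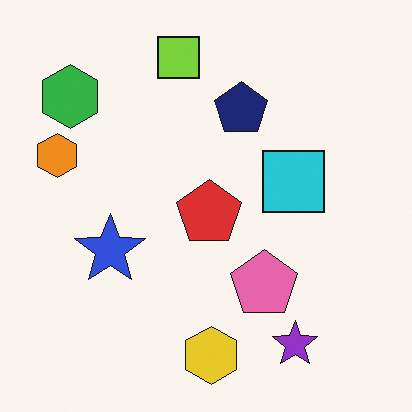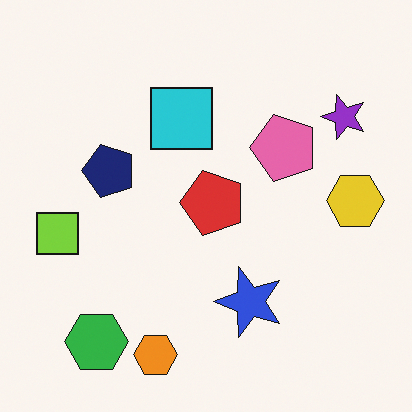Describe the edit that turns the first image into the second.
This is the original image rotated 90° counter-clockwise.

The green hexagon sits in the top-left of the first image and the bottom-left of the second — consistent with a whole-image 90° counter-clockwise rotation.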